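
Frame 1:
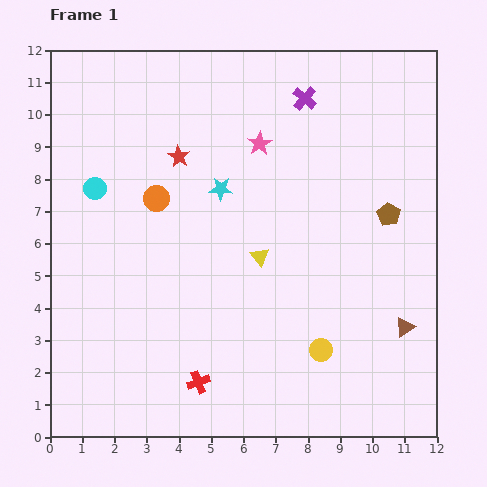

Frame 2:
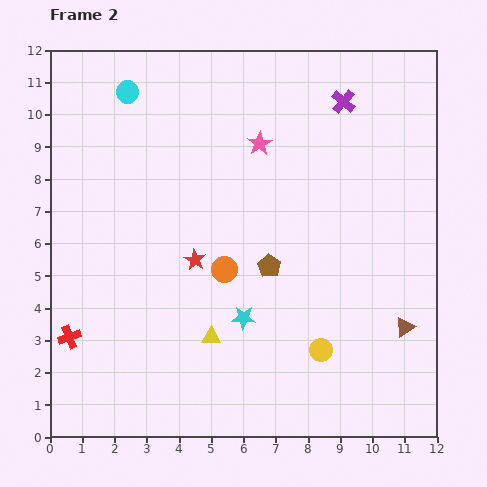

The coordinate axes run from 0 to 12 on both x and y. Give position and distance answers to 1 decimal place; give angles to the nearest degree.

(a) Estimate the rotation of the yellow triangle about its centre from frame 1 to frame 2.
47° counter-clockwise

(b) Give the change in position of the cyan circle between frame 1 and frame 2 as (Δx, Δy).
(1.0, 3.0)

The cyan circle was at (1.4, 7.7) in frame 1 and (2.4, 10.7) in frame 2.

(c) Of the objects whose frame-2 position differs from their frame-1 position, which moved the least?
the purple cross

(moved 1.2)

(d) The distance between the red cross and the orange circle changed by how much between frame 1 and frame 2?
-0.6

Distance in frame 1: 5.8. Distance in frame 2: 5.2.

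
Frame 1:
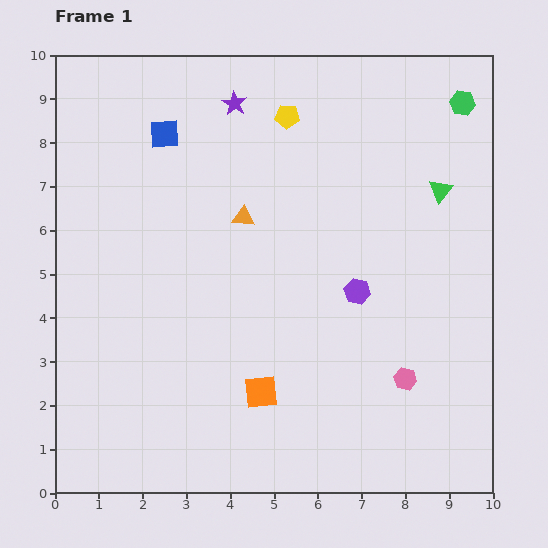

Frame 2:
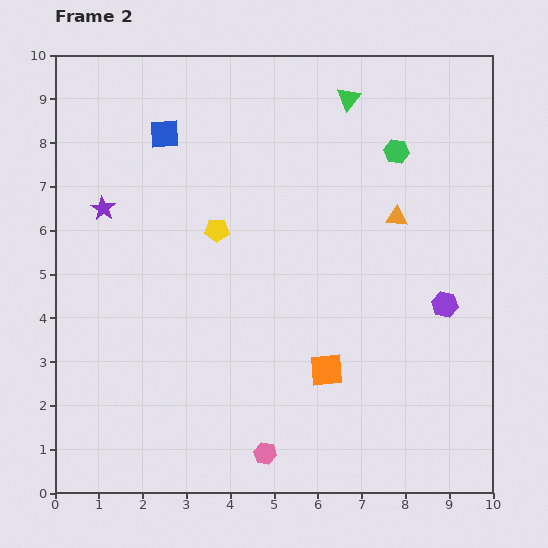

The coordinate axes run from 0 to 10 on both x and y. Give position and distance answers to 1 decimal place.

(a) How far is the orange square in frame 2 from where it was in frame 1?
1.6

The orange square moved from (4.7, 2.3) to (6.2, 2.8), a distance of √(1.5² + 0.5²) ≈ 1.6.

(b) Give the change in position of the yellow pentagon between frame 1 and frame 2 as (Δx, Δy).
(-1.6, -2.6)

The yellow pentagon was at (5.3, 8.6) in frame 1 and (3.7, 6.0) in frame 2.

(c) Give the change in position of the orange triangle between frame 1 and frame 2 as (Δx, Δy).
(3.5, 0.0)

The orange triangle was at (4.3, 6.3) in frame 1 and (7.8, 6.3) in frame 2.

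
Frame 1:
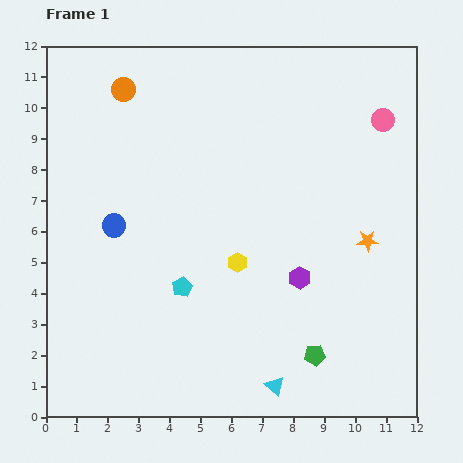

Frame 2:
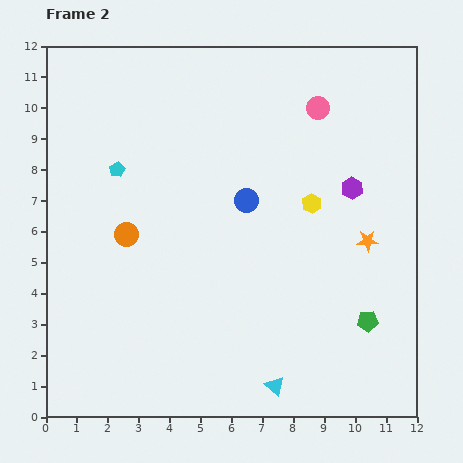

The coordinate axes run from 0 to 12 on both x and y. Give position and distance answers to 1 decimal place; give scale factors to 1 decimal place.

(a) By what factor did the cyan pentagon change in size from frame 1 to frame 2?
0.7×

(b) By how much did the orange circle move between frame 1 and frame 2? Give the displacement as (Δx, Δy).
(0.1, -4.7)

The orange circle was at (2.5, 10.6) in frame 1 and (2.6, 5.9) in frame 2.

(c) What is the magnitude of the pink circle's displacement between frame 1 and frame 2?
2.1

The pink circle moved from (10.9, 9.6) to (8.8, 10.0), a distance of √(2.1² + 0.4²) ≈ 2.1.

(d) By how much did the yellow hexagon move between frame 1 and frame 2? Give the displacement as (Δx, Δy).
(2.4, 1.9)

The yellow hexagon was at (6.2, 5.0) in frame 1 and (8.6, 6.9) in frame 2.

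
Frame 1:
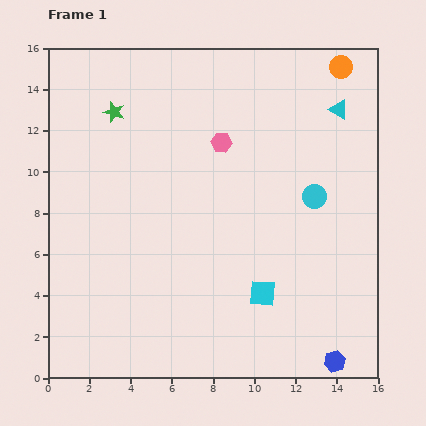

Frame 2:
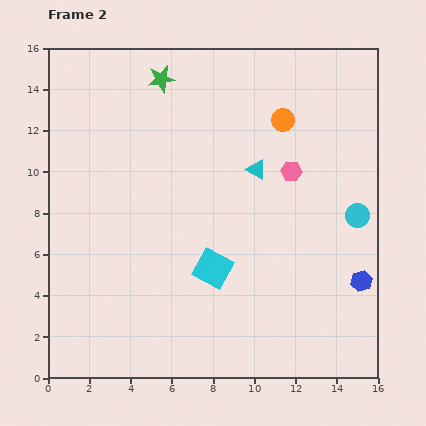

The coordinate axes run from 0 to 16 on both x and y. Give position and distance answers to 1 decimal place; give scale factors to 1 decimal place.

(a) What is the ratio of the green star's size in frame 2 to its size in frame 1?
1.3×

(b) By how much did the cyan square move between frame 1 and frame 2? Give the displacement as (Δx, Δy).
(-2.4, 1.2)

The cyan square was at (10.4, 4.1) in frame 1 and (8.0, 5.3) in frame 2.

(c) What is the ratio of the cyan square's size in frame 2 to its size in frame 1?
1.4×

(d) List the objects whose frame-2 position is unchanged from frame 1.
none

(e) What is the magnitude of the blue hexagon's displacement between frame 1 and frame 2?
4.1

The blue hexagon moved from (13.9, 0.8) to (15.2, 4.7), a distance of √(1.3² + 3.9²) ≈ 4.1.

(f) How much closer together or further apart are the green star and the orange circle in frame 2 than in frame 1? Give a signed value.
-5.0

Distance in frame 1: 11.2. Distance in frame 2: 6.2.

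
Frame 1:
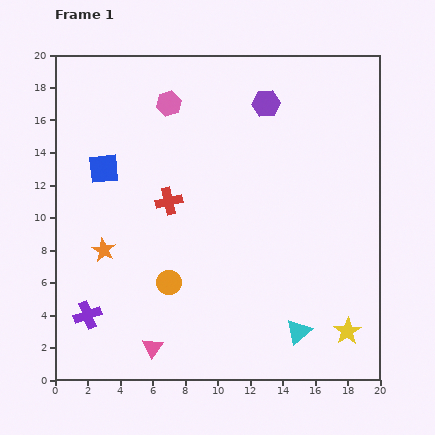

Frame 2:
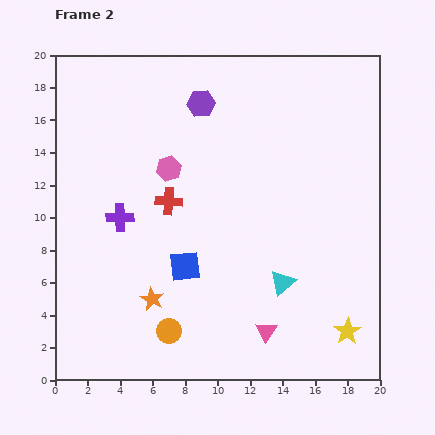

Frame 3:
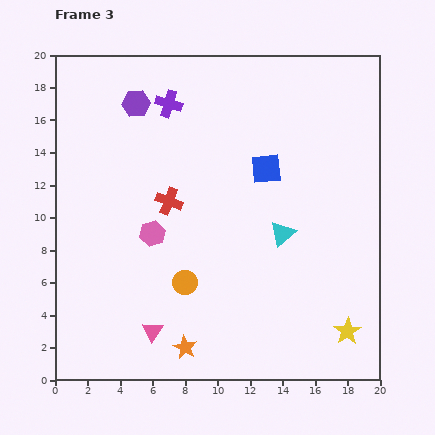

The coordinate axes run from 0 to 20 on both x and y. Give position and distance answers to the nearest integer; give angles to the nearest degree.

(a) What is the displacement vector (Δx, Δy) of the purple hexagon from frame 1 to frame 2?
(-4, 0)

The purple hexagon was at (13, 17) in frame 1 and (9, 17) in frame 2.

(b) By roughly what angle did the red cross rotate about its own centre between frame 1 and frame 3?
33° clockwise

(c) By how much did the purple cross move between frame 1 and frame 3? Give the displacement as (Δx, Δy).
(5, 13)

The purple cross was at (2, 4) in frame 1 and (7, 17) in frame 3.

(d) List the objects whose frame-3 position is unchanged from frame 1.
the yellow star, the red cross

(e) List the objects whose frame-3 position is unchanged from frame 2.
the yellow star, the red cross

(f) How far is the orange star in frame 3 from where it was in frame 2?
4

The orange star moved from (6, 5) to (8, 2), a distance of √(2² + 3²) ≈ 4.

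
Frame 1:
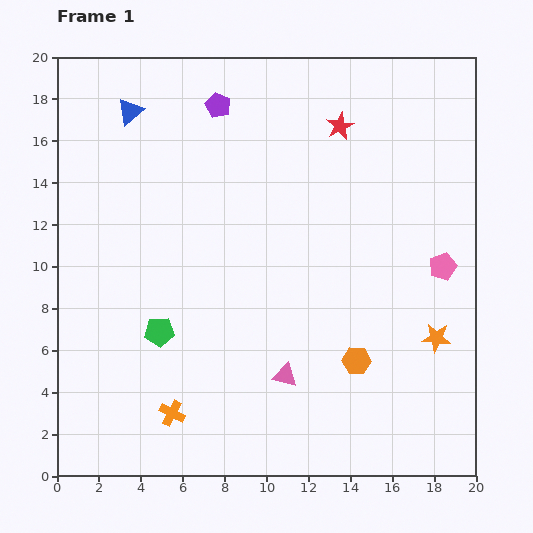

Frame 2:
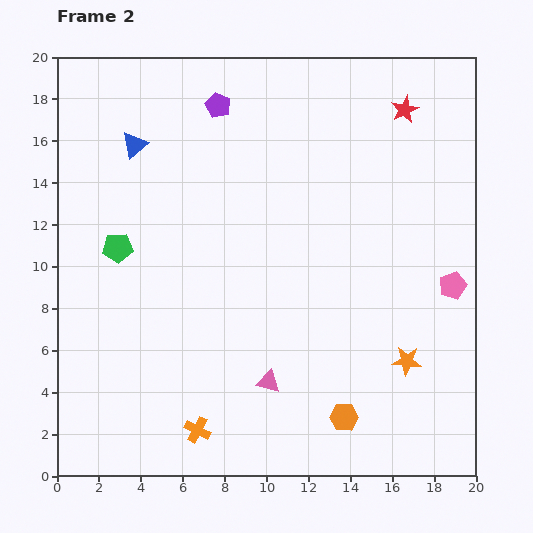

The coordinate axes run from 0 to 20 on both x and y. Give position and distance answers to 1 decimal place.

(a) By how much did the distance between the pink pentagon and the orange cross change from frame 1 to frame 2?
-0.7

Distance in frame 1: 14.7. Distance in frame 2: 14.0.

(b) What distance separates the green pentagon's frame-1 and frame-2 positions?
4.5

The green pentagon moved from (4.9, 6.9) to (2.9, 10.9), a distance of √(2.0² + 4.0²) ≈ 4.5.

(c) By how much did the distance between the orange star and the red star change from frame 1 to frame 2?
+0.9

Distance in frame 1: 11.1. Distance in frame 2: 12.0.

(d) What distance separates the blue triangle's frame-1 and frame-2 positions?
1.6

The blue triangle moved from (3.5, 17.4) to (3.7, 15.8), a distance of √(0.2² + 1.6²) ≈ 1.6.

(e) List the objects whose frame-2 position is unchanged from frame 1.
the purple pentagon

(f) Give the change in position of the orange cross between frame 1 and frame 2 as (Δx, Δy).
(1.2, -0.8)

The orange cross was at (5.5, 3.0) in frame 1 and (6.7, 2.2) in frame 2.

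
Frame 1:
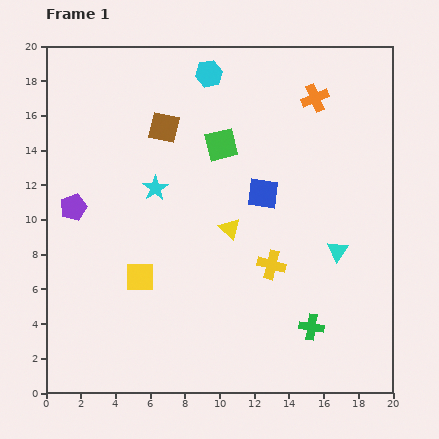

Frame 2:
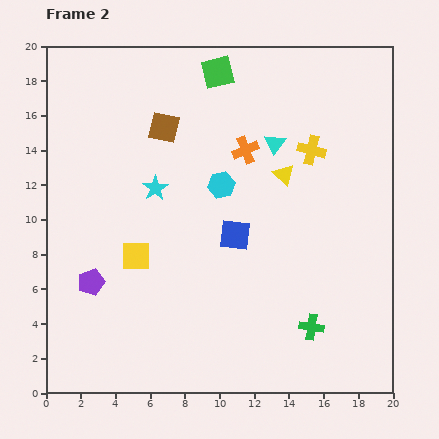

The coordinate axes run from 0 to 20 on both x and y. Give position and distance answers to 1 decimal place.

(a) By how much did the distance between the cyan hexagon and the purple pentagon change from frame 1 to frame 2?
-1.6

Distance in frame 1: 11.0. Distance in frame 2: 9.4.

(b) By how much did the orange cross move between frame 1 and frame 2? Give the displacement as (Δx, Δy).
(-4.0, -3.0)

The orange cross was at (15.5, 17.0) in frame 1 and (11.5, 14.0) in frame 2.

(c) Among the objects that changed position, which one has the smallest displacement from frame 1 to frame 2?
the yellow square

(moved 1.2)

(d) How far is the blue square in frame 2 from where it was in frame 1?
2.9

The blue square moved from (12.5, 11.5) to (10.9, 9.1), a distance of √(1.6² + 2.4²) ≈ 2.9.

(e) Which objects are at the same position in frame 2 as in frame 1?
the green cross, the cyan star, the brown square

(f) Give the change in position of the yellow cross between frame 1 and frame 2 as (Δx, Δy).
(2.3, 6.6)

The yellow cross was at (13.0, 7.4) in frame 1 and (15.3, 14.0) in frame 2.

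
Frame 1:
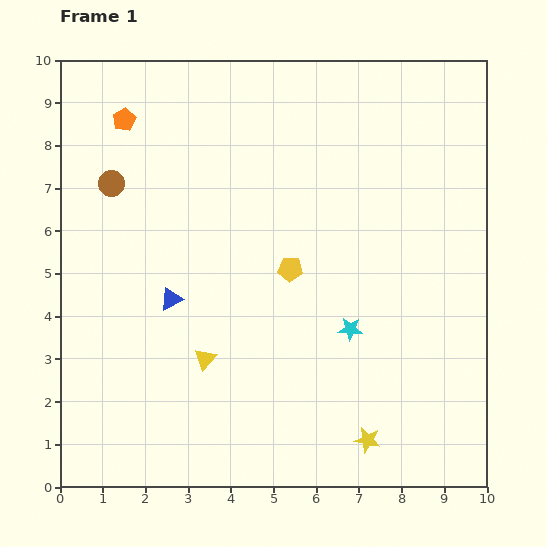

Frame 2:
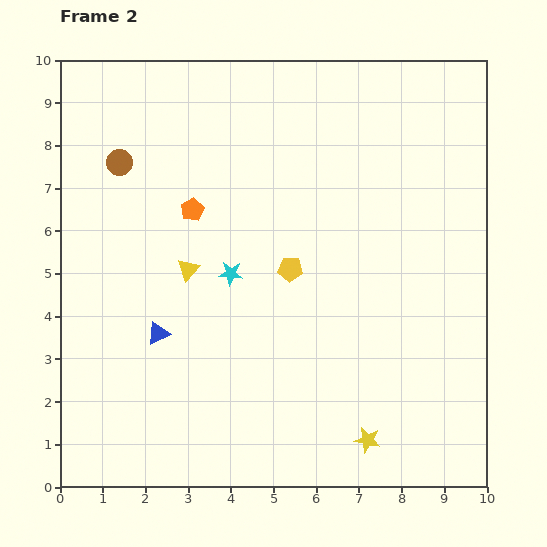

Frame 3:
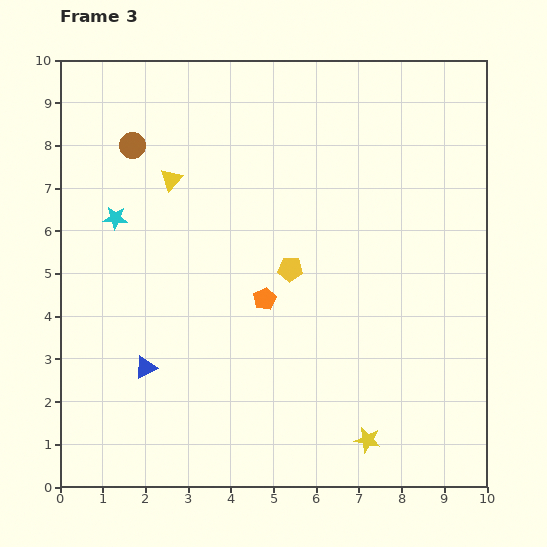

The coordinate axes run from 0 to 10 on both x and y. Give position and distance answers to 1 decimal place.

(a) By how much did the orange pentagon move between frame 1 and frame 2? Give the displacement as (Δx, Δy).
(1.6, -2.1)

The orange pentagon was at (1.5, 8.6) in frame 1 and (3.1, 6.5) in frame 2.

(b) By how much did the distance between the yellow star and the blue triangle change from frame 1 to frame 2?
-0.2

Distance in frame 1: 5.7. Distance in frame 2: 5.5.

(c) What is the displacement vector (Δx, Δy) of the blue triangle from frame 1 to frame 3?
(-0.6, -1.6)

The blue triangle was at (2.6, 4.4) in frame 1 and (2.0, 2.8) in frame 3.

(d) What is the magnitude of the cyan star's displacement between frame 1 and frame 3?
6.1

The cyan star moved from (6.8, 3.7) to (1.3, 6.3), a distance of √(5.5² + 2.6²) ≈ 6.1.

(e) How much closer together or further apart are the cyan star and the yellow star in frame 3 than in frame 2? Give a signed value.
+2.9

Distance in frame 2: 5.0. Distance in frame 3: 7.9.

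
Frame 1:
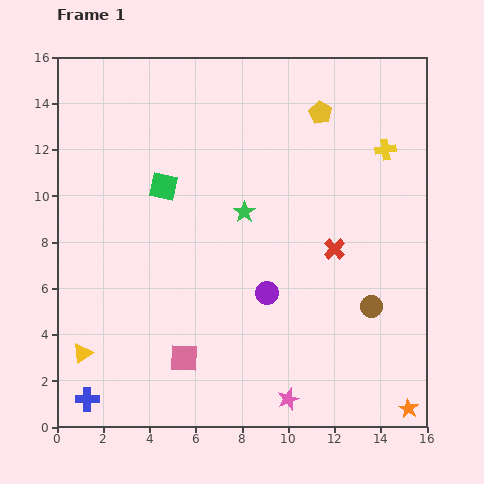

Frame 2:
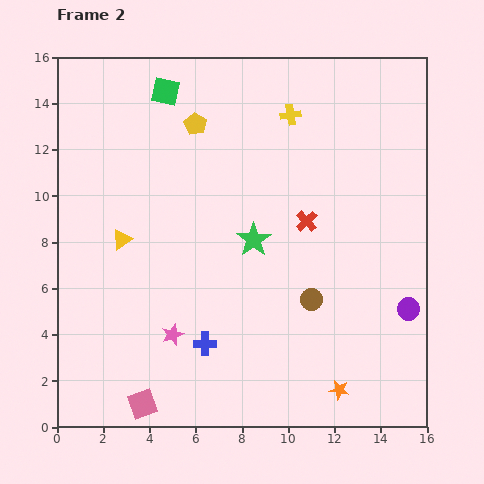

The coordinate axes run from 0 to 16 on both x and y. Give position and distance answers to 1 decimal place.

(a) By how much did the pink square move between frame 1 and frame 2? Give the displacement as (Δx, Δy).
(-1.8, -2.0)

The pink square was at (5.5, 3.0) in frame 1 and (3.7, 1.0) in frame 2.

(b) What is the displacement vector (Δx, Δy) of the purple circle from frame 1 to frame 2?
(6.1, -0.7)

The purple circle was at (9.1, 5.8) in frame 1 and (15.2, 5.1) in frame 2.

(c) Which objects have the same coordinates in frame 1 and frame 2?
none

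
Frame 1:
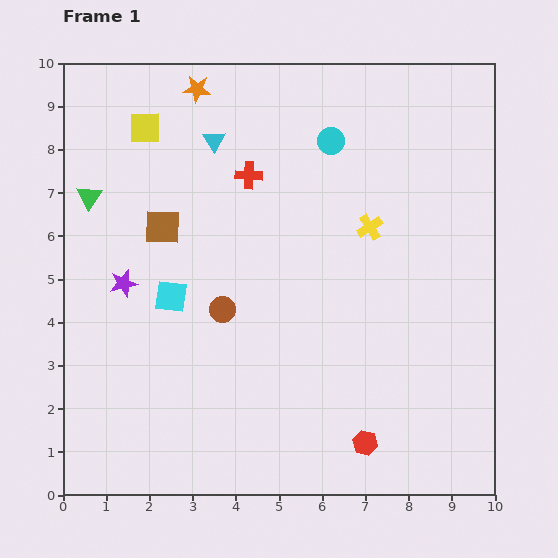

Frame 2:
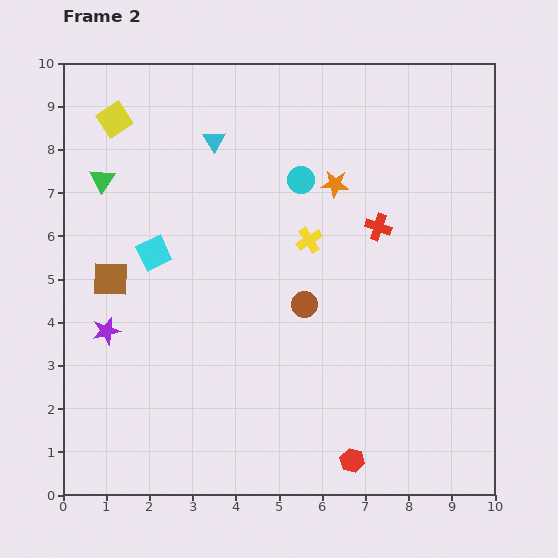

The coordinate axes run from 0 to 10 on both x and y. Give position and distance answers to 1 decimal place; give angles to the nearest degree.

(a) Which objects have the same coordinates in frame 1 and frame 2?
the cyan triangle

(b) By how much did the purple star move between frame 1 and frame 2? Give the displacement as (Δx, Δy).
(-0.4, -1.1)

The purple star was at (1.4, 4.9) in frame 1 and (1.0, 3.8) in frame 2.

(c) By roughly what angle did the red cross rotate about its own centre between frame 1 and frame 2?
16° clockwise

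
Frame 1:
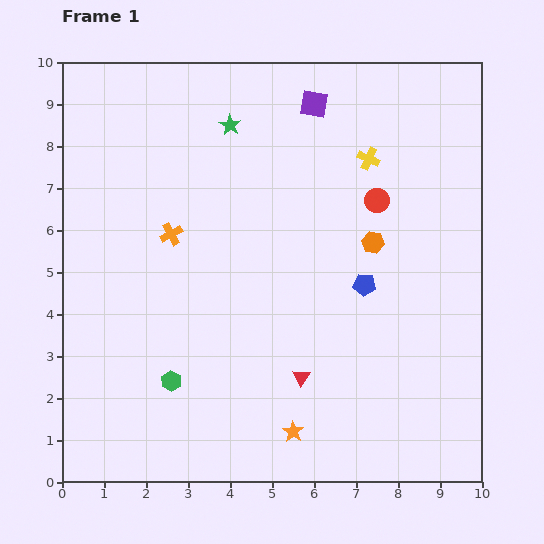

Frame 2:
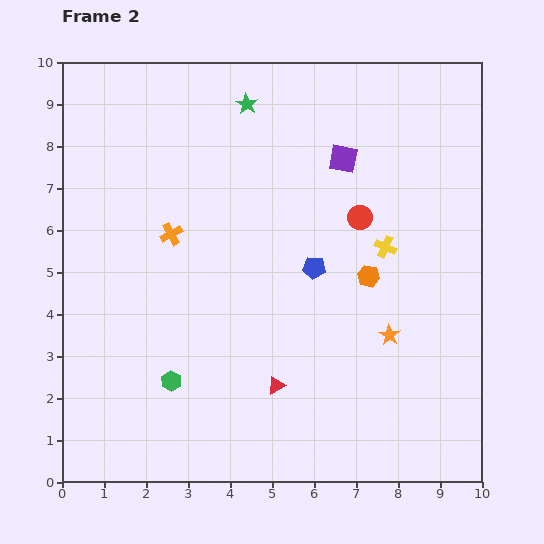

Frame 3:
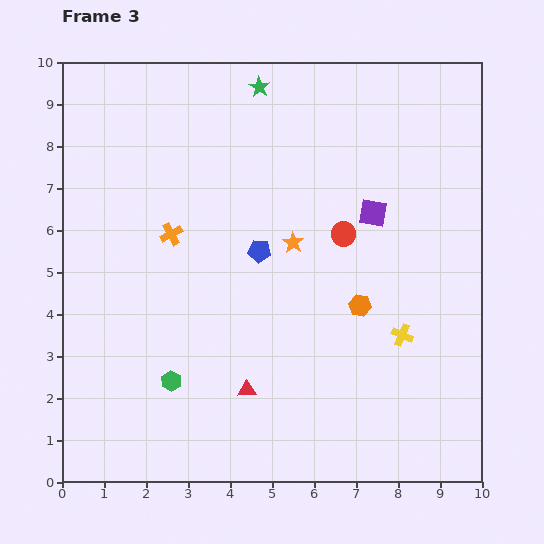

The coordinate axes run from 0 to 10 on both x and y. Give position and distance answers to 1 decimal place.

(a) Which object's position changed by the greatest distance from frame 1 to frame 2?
the orange star

(moved 3.3; next 2.1)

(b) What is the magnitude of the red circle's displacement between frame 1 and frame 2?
0.6

The red circle moved from (7.5, 6.7) to (7.1, 6.3), a distance of √(0.4² + 0.4²) ≈ 0.6.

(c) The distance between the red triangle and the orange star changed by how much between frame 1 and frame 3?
+2.4

Distance in frame 1: 1.3. Distance in frame 3: 3.7.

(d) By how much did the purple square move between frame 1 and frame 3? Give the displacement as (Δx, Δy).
(1.4, -2.6)

The purple square was at (6.0, 9.0) in frame 1 and (7.4, 6.4) in frame 3.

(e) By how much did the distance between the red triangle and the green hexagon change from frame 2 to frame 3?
-0.7

Distance in frame 2: 2.5. Distance in frame 3: 1.8.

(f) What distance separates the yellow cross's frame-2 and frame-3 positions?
2.1

The yellow cross moved from (7.7, 5.6) to (8.1, 3.5), a distance of √(0.4² + 2.1²) ≈ 2.1.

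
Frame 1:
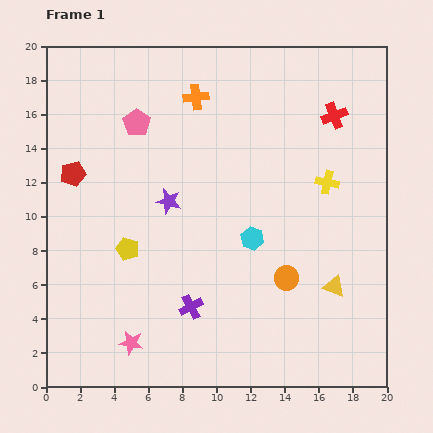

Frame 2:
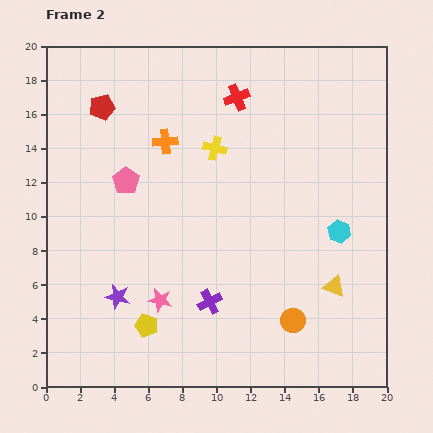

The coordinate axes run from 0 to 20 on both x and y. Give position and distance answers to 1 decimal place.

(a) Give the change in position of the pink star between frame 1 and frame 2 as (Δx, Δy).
(1.7, 2.5)

The pink star was at (5.0, 2.6) in frame 1 and (6.7, 5.1) in frame 2.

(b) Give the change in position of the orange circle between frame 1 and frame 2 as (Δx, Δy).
(0.4, -2.5)

The orange circle was at (14.1, 6.4) in frame 1 and (14.5, 3.9) in frame 2.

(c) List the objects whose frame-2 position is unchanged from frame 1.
the yellow triangle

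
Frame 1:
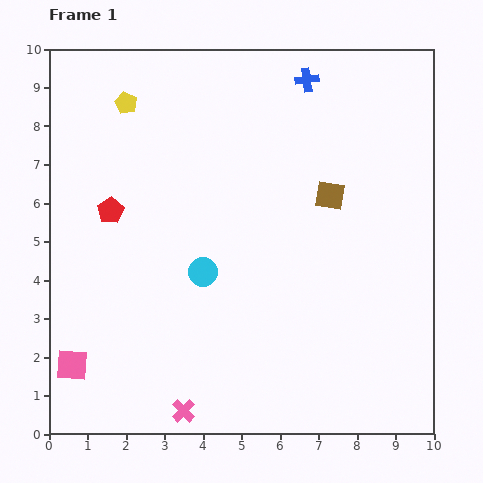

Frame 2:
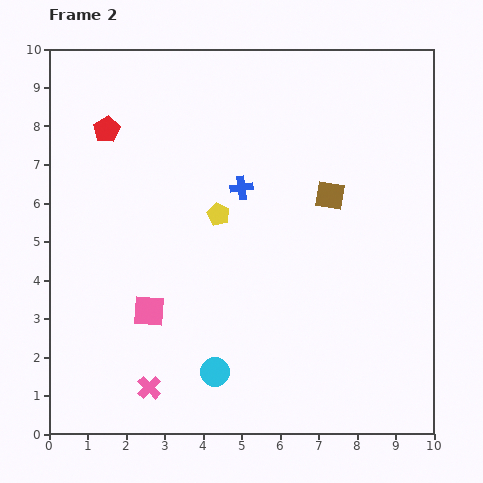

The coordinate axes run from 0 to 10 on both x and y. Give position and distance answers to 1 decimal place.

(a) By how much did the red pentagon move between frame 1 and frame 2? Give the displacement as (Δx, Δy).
(-0.1, 2.1)

The red pentagon was at (1.6, 5.8) in frame 1 and (1.5, 7.9) in frame 2.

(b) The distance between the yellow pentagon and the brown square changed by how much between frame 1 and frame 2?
-2.9

Distance in frame 1: 5.8. Distance in frame 2: 2.9.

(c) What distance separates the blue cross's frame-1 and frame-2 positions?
3.3

The blue cross moved from (6.7, 9.2) to (5.0, 6.4), a distance of √(1.7² + 2.8²) ≈ 3.3.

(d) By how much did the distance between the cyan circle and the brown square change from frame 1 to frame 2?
+1.6

Distance in frame 1: 3.9. Distance in frame 2: 5.5.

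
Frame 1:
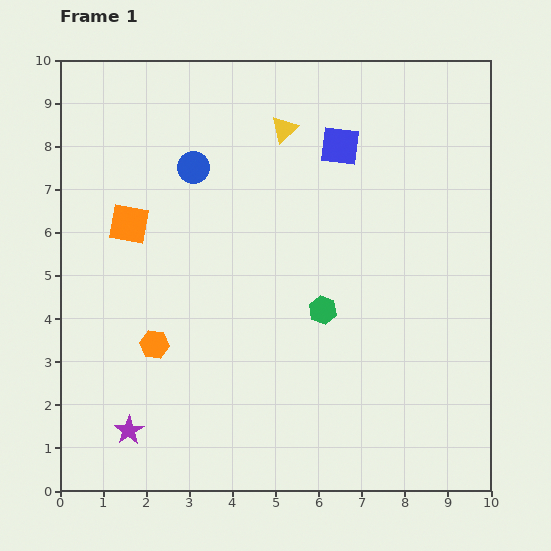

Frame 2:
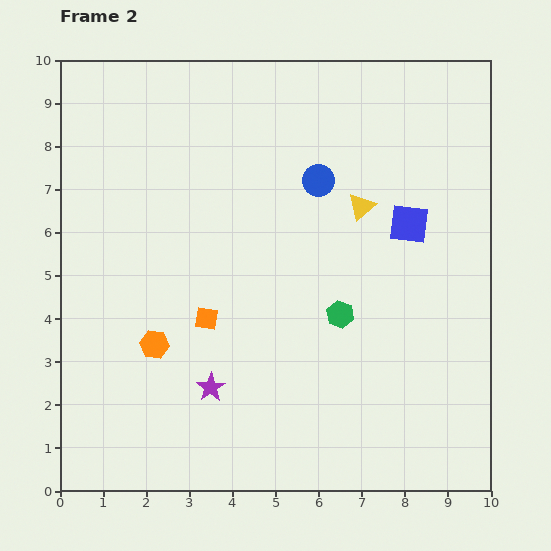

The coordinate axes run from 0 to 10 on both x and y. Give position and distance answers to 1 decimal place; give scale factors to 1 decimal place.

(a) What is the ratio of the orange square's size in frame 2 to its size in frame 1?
0.6×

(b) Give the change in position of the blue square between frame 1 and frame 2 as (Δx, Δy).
(1.6, -1.8)

The blue square was at (6.5, 8.0) in frame 1 and (8.1, 6.2) in frame 2.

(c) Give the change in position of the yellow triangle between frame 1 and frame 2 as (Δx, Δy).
(1.8, -1.8)

The yellow triangle was at (5.2, 8.4) in frame 1 and (7.0, 6.6) in frame 2.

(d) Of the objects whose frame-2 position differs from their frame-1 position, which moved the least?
the green hexagon

(moved 0.4)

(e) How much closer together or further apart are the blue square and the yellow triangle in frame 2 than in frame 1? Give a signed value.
-0.2

Distance in frame 1: 1.4. Distance in frame 2: 1.2.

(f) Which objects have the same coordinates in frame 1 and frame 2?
the orange hexagon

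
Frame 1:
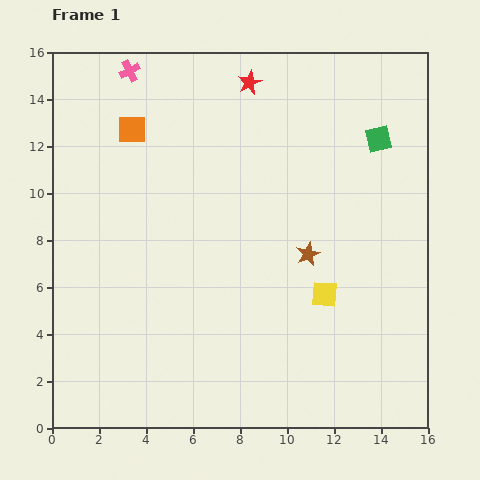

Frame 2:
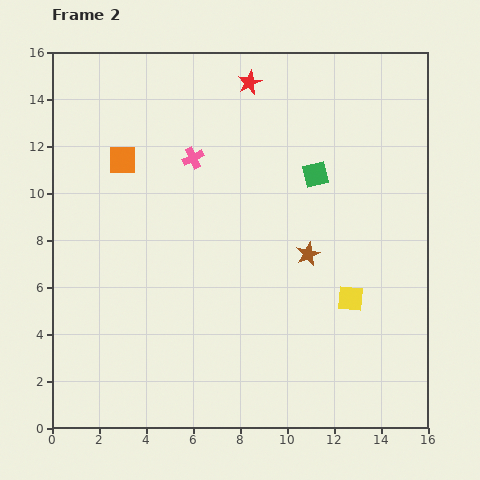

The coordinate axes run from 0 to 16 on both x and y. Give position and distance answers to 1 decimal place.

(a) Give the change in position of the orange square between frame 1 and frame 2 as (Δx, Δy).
(-0.4, -1.3)

The orange square was at (3.4, 12.7) in frame 1 and (3.0, 11.4) in frame 2.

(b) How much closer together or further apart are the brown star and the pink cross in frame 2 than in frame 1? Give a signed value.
-4.5

Distance in frame 1: 10.9. Distance in frame 2: 6.4.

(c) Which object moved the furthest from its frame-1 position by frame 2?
the pink cross

(moved 4.6; next 3.1)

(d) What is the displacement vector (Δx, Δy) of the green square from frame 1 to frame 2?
(-2.7, -1.5)

The green square was at (13.9, 12.3) in frame 1 and (11.2, 10.8) in frame 2.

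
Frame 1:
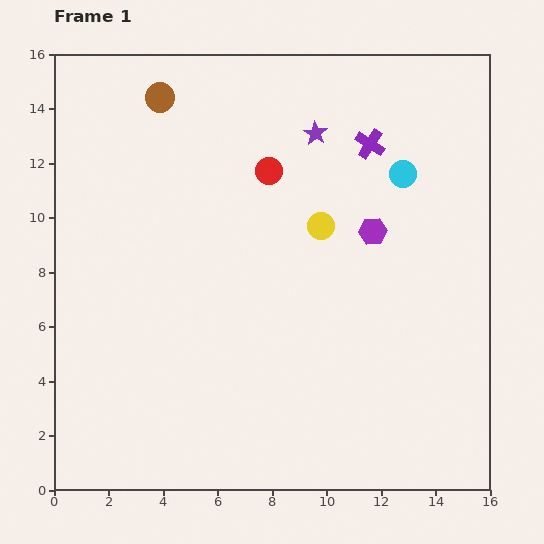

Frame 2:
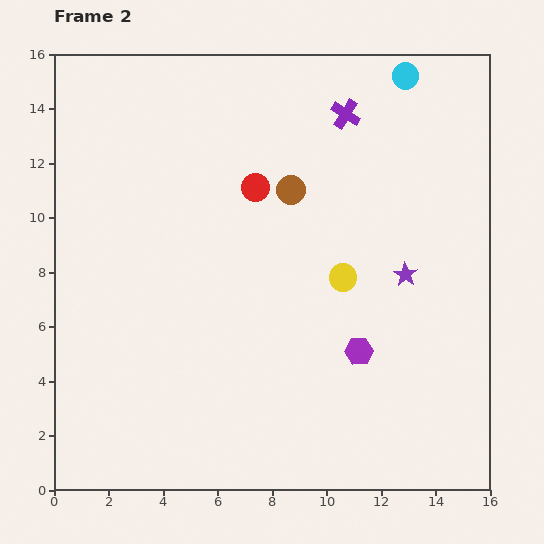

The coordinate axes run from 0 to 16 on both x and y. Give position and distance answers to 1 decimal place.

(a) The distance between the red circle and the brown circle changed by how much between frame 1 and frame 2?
-3.5

Distance in frame 1: 4.8. Distance in frame 2: 1.3.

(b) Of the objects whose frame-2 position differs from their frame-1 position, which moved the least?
the red circle

(moved 0.8)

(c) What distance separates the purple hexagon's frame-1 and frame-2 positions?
4.4

The purple hexagon moved from (11.7, 9.5) to (11.2, 5.1), a distance of √(0.5² + 4.4²) ≈ 4.4.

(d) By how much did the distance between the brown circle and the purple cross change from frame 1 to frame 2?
-4.5

Distance in frame 1: 7.9. Distance in frame 2: 3.4.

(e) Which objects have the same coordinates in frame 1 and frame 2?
none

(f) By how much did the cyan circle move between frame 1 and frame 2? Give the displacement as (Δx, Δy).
(0.1, 3.6)

The cyan circle was at (12.8, 11.6) in frame 1 and (12.9, 15.2) in frame 2.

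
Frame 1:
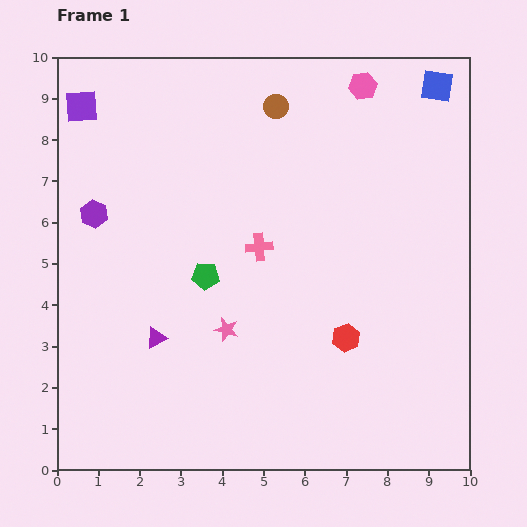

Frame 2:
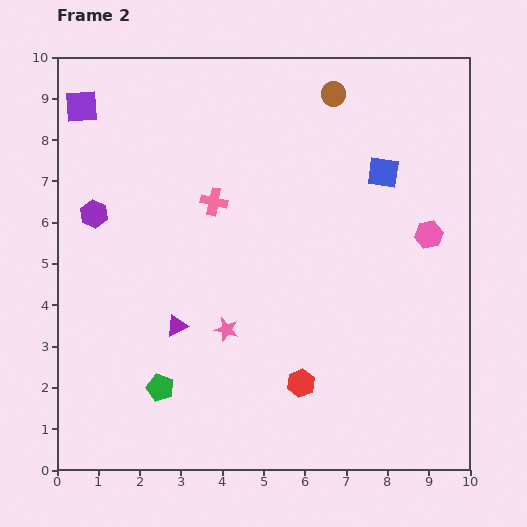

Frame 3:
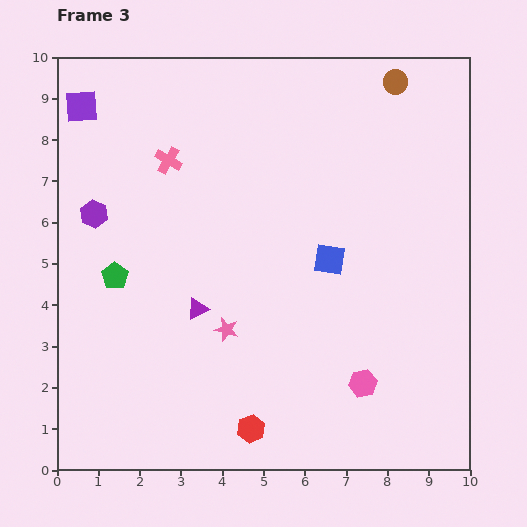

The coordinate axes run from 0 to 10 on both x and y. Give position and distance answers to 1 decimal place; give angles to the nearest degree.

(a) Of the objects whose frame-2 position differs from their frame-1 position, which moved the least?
the purple triangle

(moved 0.6)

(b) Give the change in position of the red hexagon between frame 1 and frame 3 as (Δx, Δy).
(-2.3, -2.2)

The red hexagon was at (7.0, 3.2) in frame 1 and (4.7, 1.0) in frame 3.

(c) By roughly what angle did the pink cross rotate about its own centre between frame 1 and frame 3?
36° clockwise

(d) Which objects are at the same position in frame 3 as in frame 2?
the pink star, the purple square, the purple hexagon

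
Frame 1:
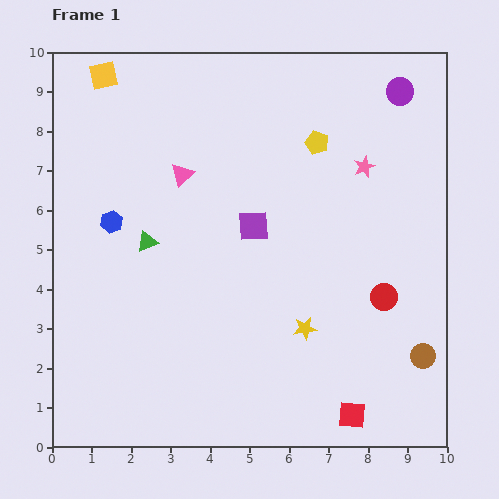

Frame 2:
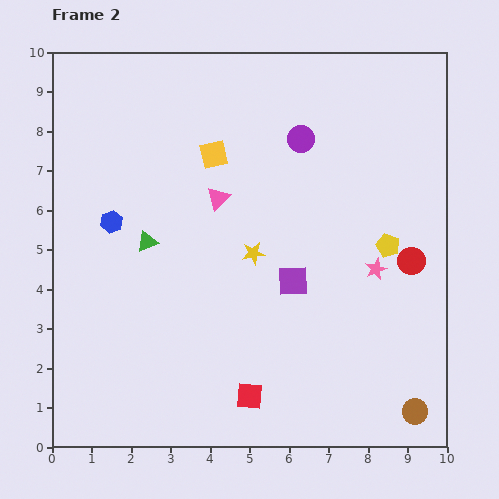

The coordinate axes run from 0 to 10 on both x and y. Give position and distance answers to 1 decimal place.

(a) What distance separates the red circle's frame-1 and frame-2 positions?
1.1

The red circle moved from (8.4, 3.8) to (9.1, 4.7), a distance of √(0.7² + 0.9²) ≈ 1.1.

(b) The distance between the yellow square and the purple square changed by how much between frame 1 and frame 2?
-1.6

Distance in frame 1: 5.4. Distance in frame 2: 3.8.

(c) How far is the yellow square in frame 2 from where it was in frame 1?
3.4

The yellow square moved from (1.3, 9.4) to (4.1, 7.4), a distance of √(2.8² + 2.0²) ≈ 3.4.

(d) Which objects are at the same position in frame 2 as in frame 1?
the green triangle, the blue hexagon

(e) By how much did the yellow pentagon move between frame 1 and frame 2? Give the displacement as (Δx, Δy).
(1.8, -2.6)

The yellow pentagon was at (6.7, 7.7) in frame 1 and (8.5, 5.1) in frame 2.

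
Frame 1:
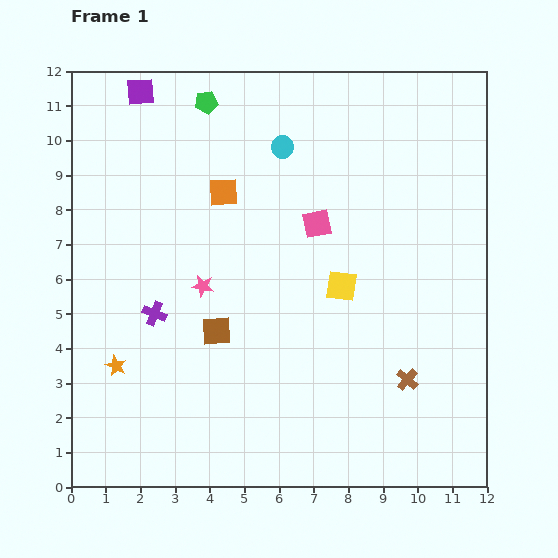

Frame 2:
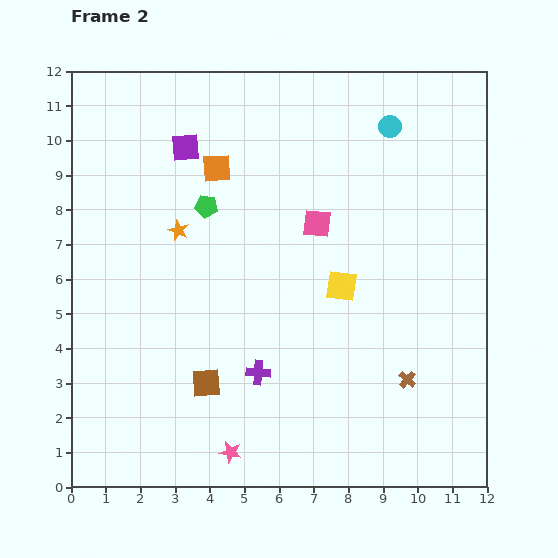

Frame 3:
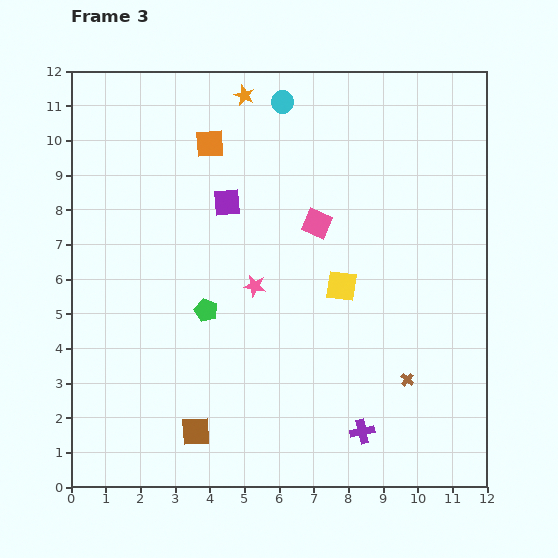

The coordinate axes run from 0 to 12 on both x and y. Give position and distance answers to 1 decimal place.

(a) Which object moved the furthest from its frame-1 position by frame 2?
the pink star

(moved 4.9; next 4.3)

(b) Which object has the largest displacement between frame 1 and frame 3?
the orange star

(moved 8.6; next 6.9)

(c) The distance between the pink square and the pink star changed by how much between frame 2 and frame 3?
-4.6

Distance in frame 2: 7.1. Distance in frame 3: 2.5.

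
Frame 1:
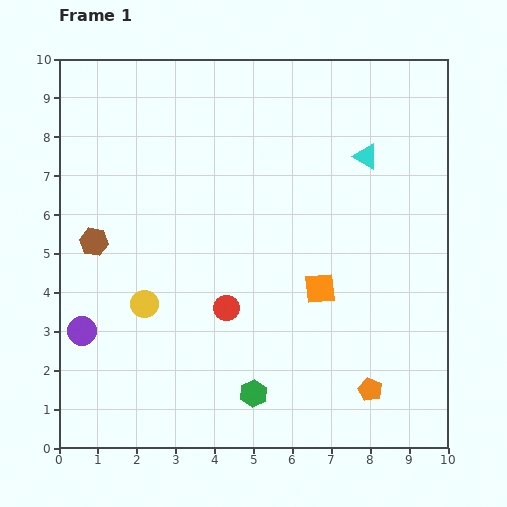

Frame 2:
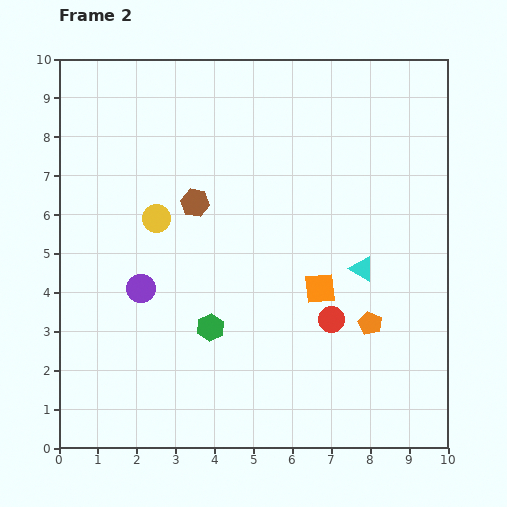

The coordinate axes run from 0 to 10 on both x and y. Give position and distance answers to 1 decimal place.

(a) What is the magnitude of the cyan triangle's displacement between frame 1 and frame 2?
2.9

The cyan triangle moved from (7.9, 7.5) to (7.8, 4.6), a distance of √(0.1² + 2.9²) ≈ 2.9.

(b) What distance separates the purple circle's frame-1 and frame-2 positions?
1.9

The purple circle moved from (0.6, 3.0) to (2.1, 4.1), a distance of √(1.5² + 1.1²) ≈ 1.9.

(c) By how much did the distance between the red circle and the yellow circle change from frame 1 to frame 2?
+3.1

Distance in frame 1: 2.1. Distance in frame 2: 5.2.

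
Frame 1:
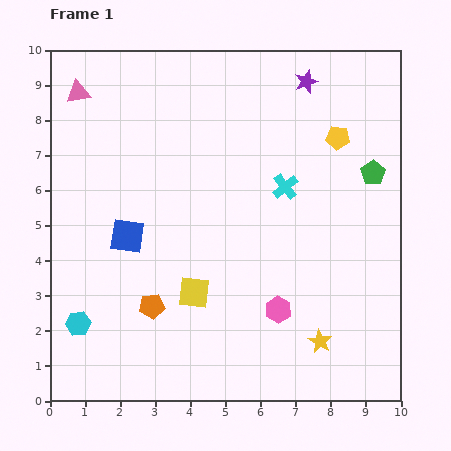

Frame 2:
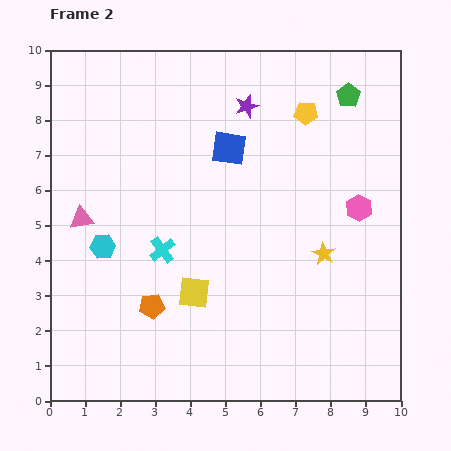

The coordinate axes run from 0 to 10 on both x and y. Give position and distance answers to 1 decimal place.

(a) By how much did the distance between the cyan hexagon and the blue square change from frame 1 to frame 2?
+1.7

Distance in frame 1: 2.9. Distance in frame 2: 4.6.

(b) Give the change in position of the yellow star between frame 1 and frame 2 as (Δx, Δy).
(0.1, 2.5)

The yellow star was at (7.7, 1.7) in frame 1 and (7.8, 4.2) in frame 2.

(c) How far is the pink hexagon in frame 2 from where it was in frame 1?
3.7

The pink hexagon moved from (6.5, 2.6) to (8.8, 5.5), a distance of √(2.3² + 2.9²) ≈ 3.7.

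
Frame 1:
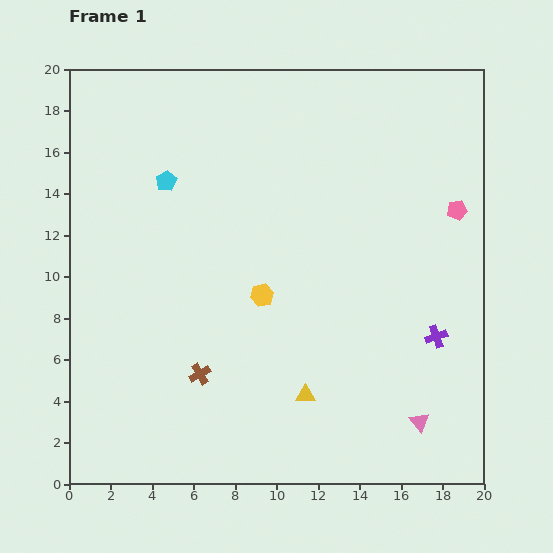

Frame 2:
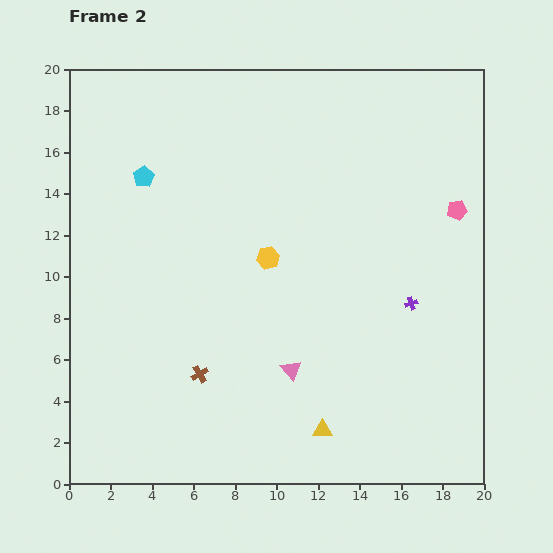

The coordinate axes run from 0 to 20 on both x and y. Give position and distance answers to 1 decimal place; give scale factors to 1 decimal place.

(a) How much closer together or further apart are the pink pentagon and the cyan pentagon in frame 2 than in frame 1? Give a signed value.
+1.1

Distance in frame 1: 14.1. Distance in frame 2: 15.2.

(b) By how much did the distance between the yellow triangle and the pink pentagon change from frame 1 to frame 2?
+0.9

Distance in frame 1: 11.5. Distance in frame 2: 12.4.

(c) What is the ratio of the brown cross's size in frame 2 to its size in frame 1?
0.8×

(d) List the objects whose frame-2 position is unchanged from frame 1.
the brown cross, the pink pentagon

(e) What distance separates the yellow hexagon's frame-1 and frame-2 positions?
1.8

The yellow hexagon moved from (9.3, 9.1) to (9.6, 10.9), a distance of √(0.3² + 1.8²) ≈ 1.8.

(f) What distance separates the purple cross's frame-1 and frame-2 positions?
2.0

The purple cross moved from (17.7, 7.1) to (16.5, 8.7), a distance of √(1.2² + 1.6²) ≈ 2.0.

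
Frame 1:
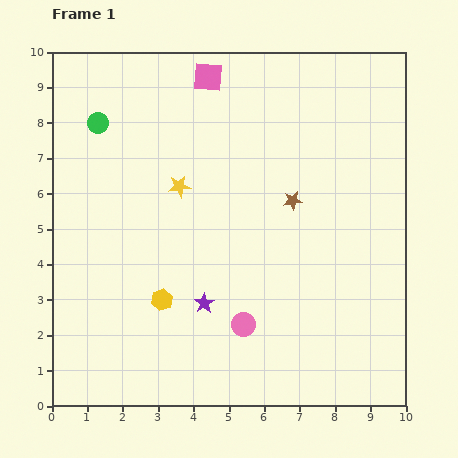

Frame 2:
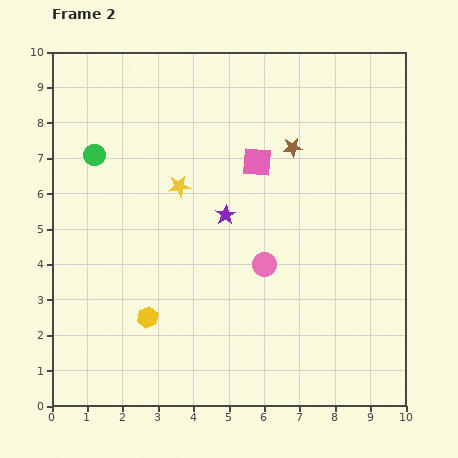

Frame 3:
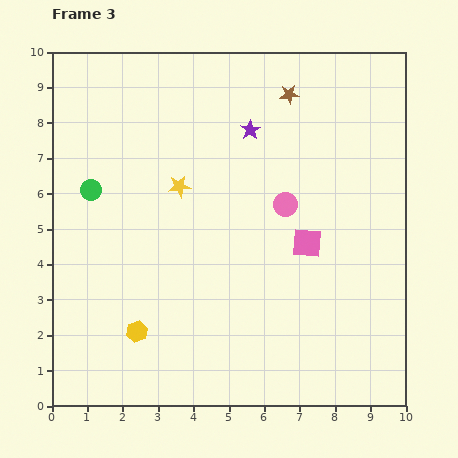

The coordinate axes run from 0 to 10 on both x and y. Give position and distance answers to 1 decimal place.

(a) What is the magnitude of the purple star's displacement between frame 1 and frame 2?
2.6

The purple star moved from (4.3, 2.9) to (4.9, 5.4), a distance of √(0.6² + 2.5²) ≈ 2.6.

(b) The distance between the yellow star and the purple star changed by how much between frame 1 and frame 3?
-0.8

Distance in frame 1: 3.4. Distance in frame 3: 2.6.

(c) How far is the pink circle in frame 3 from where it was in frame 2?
1.8

The pink circle moved from (6.0, 4.0) to (6.6, 5.7), a distance of √(0.6² + 1.7²) ≈ 1.8.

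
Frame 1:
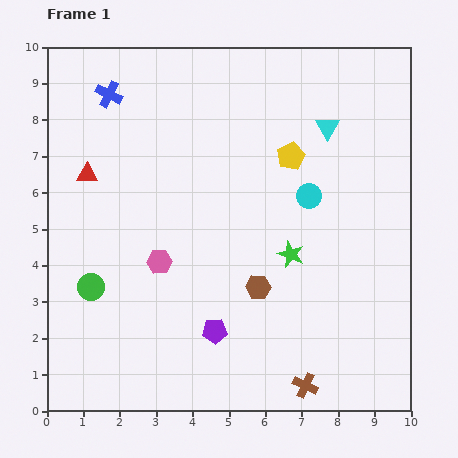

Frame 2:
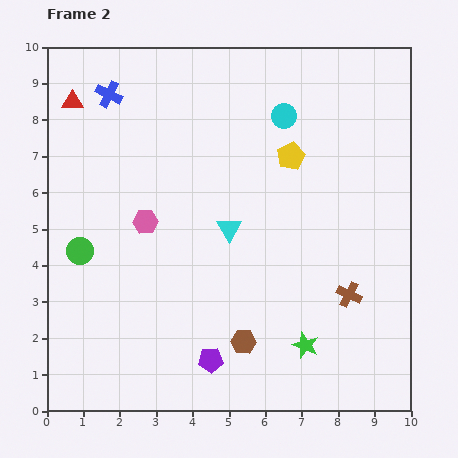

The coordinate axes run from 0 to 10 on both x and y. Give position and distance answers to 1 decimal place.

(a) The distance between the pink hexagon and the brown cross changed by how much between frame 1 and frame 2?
+0.7

Distance in frame 1: 5.2. Distance in frame 2: 5.9.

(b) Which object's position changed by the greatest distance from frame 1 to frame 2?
the cyan triangle

(moved 3.9; next 2.8)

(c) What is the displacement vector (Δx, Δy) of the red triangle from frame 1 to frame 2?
(-0.4, 2.0)

The red triangle was at (1.1, 6.5) in frame 1 and (0.7, 8.5) in frame 2.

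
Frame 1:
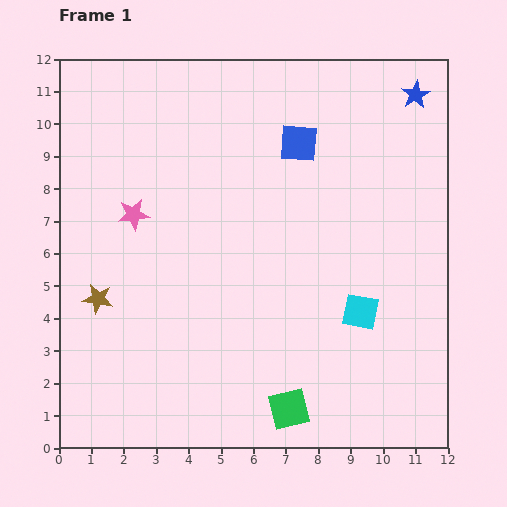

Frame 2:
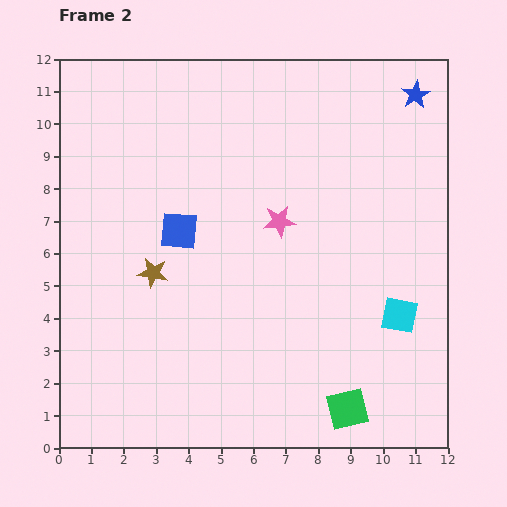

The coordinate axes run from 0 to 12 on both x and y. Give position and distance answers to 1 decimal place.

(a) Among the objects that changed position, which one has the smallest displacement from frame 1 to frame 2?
the cyan square

(moved 1.2)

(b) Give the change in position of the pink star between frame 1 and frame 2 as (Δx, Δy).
(4.5, -0.2)

The pink star was at (2.3, 7.2) in frame 1 and (6.8, 7.0) in frame 2.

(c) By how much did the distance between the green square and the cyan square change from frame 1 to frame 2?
-0.4

Distance in frame 1: 3.7. Distance in frame 2: 3.3.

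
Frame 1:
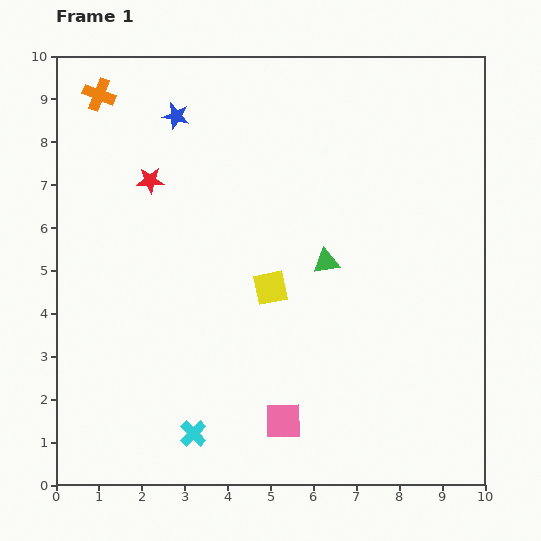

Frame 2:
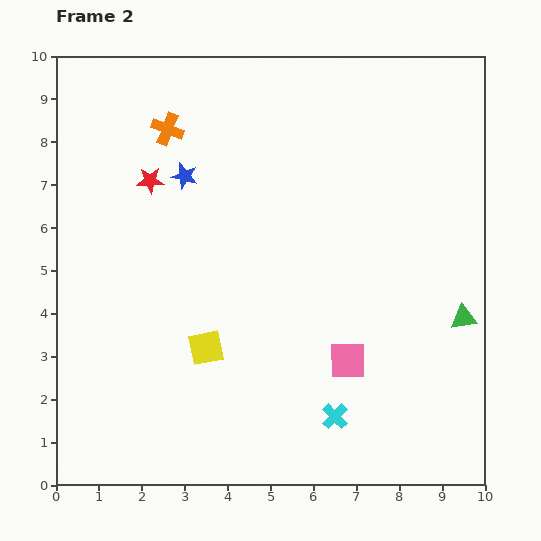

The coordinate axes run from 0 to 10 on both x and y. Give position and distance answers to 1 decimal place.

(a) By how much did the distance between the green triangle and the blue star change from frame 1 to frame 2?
+2.4

Distance in frame 1: 4.9. Distance in frame 2: 7.3.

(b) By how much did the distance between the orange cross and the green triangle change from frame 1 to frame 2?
+1.6

Distance in frame 1: 6.6. Distance in frame 2: 8.2.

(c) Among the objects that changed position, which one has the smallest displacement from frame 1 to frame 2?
the blue star

(moved 1.4)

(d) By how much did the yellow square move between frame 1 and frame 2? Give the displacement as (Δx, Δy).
(-1.5, -1.4)

The yellow square was at (5.0, 4.6) in frame 1 and (3.5, 3.2) in frame 2.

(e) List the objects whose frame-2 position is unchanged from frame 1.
the red star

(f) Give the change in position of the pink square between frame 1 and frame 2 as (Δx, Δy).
(1.5, 1.4)

The pink square was at (5.3, 1.5) in frame 1 and (6.8, 2.9) in frame 2.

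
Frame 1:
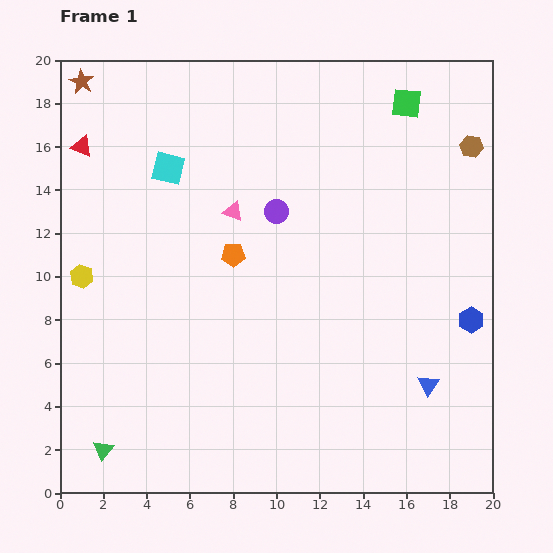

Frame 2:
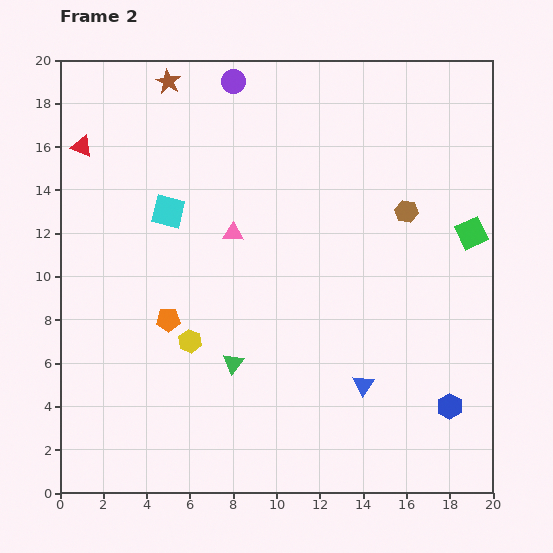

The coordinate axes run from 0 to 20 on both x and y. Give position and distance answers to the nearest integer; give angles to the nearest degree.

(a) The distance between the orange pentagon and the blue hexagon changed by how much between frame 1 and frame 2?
+3

Distance in frame 1: 11. Distance in frame 2: 14.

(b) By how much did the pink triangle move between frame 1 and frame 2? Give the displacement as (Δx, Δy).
(0, -1)

The pink triangle was at (8, 13) in frame 1 and (8, 12) in frame 2.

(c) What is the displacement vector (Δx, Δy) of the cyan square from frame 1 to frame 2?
(0, -2)

The cyan square was at (5, 15) in frame 1 and (5, 13) in frame 2.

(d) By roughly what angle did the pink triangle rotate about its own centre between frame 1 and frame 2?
19° counter-clockwise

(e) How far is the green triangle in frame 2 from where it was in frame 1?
7

The green triangle moved from (2, 2) to (8, 6), a distance of √(6² + 4²) ≈ 7.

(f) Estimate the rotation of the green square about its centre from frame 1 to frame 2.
31° counter-clockwise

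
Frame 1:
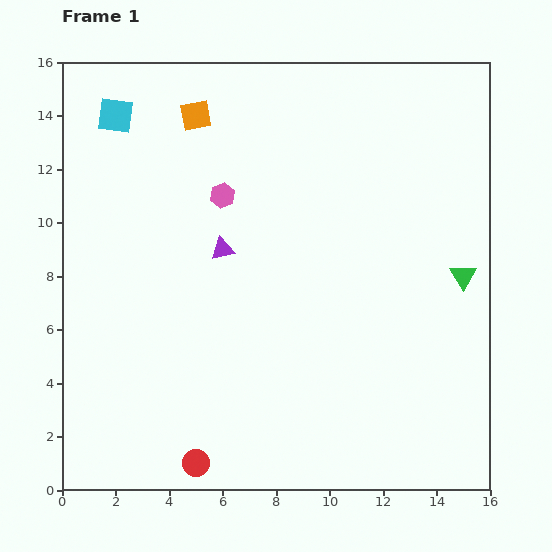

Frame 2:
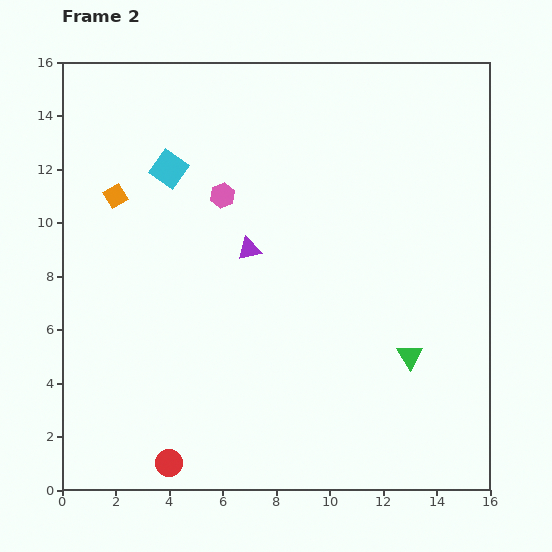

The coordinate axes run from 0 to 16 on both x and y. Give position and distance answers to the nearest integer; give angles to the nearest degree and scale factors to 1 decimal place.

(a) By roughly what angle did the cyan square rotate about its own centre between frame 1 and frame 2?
28° clockwise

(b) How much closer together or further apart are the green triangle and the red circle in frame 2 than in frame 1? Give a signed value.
-2

Distance in frame 1: 12. Distance in frame 2: 10.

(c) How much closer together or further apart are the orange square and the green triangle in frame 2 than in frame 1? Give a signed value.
+1

Distance in frame 1: 12. Distance in frame 2: 13.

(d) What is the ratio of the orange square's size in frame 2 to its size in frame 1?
0.7×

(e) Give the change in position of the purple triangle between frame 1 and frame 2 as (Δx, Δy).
(1, 0)

The purple triangle was at (6, 9) in frame 1 and (7, 9) in frame 2.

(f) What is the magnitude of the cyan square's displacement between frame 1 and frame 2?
3

The cyan square moved from (2, 14) to (4, 12), a distance of √(2² + 2²) ≈ 3.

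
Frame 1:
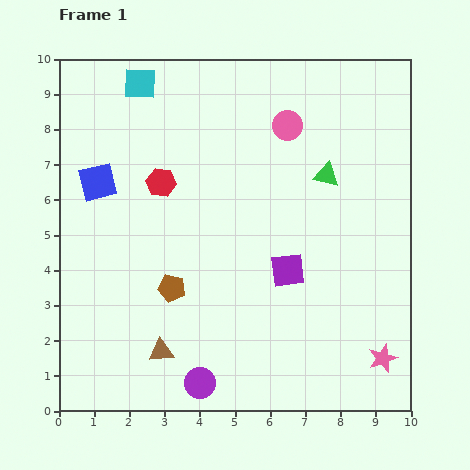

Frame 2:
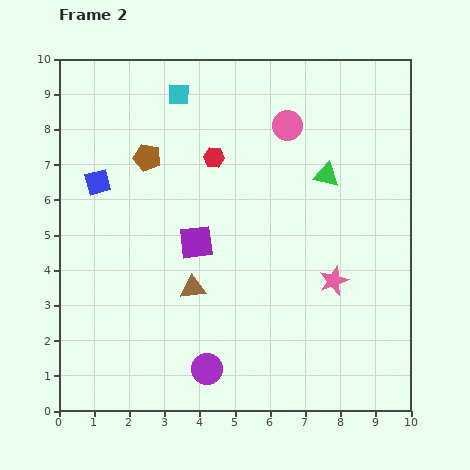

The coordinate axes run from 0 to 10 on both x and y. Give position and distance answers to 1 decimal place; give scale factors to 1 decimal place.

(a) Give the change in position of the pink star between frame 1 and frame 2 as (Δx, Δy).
(-1.4, 2.2)

The pink star was at (9.2, 1.5) in frame 1 and (7.8, 3.7) in frame 2.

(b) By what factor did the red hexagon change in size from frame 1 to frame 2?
0.7×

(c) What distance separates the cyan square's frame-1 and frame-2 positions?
1.1

The cyan square moved from (2.3, 9.3) to (3.4, 9.0), a distance of √(1.1² + 0.3²) ≈ 1.1.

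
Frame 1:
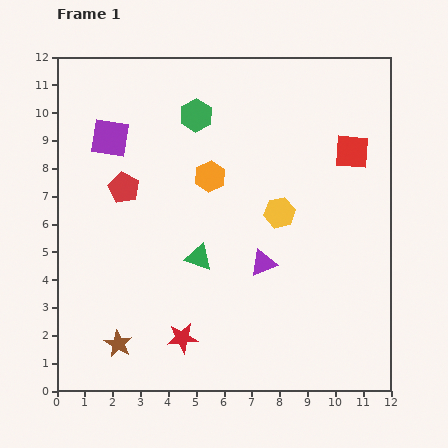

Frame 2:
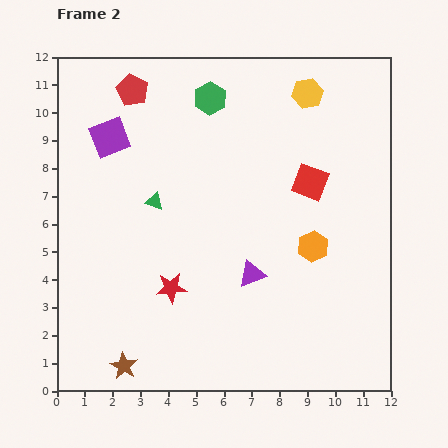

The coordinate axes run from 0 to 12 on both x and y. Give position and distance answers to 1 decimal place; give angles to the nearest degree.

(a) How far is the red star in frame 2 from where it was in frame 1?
1.8

The red star moved from (4.5, 1.9) to (4.1, 3.7), a distance of √(0.4² + 1.8²) ≈ 1.8.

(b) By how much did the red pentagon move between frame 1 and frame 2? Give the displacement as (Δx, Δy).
(0.3, 3.5)

The red pentagon was at (2.4, 7.3) in frame 1 and (2.7, 10.8) in frame 2.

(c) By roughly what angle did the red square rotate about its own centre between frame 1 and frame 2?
17° clockwise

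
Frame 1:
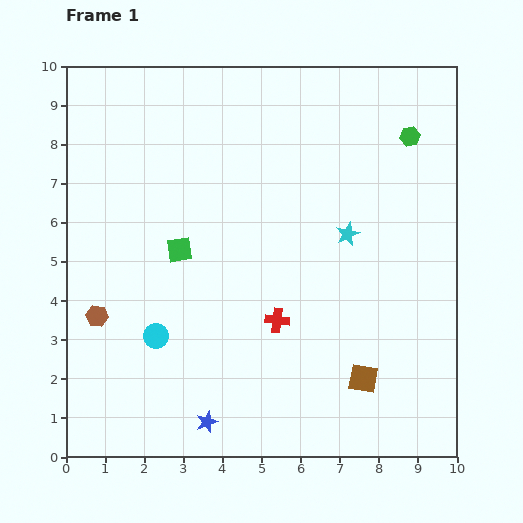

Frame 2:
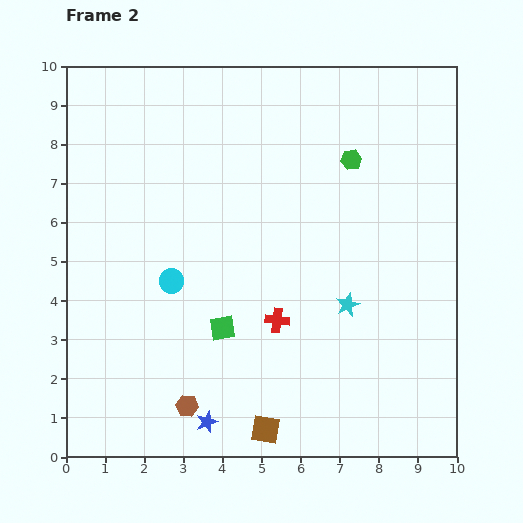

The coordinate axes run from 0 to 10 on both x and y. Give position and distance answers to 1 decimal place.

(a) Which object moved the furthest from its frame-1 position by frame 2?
the brown hexagon

(moved 3.3; next 2.8)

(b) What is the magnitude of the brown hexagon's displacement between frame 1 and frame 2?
3.3

The brown hexagon moved from (0.8, 3.6) to (3.1, 1.3), a distance of √(2.3² + 2.3²) ≈ 3.3.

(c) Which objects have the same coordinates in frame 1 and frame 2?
the red cross, the blue star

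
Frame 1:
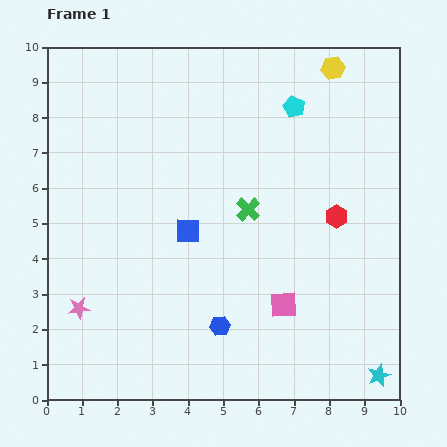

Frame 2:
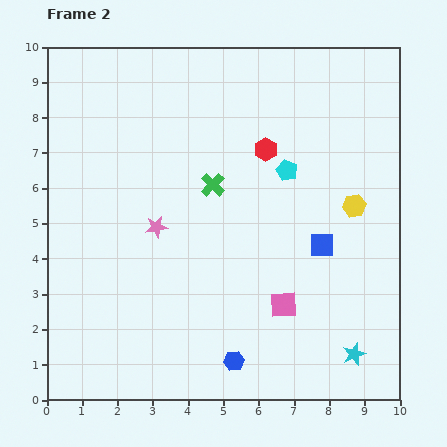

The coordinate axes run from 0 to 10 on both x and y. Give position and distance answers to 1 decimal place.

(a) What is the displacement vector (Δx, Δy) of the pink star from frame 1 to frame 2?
(2.2, 2.3)

The pink star was at (0.9, 2.6) in frame 1 and (3.1, 4.9) in frame 2.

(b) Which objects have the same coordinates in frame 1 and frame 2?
the pink square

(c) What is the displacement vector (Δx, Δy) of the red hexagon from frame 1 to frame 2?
(-2.0, 1.9)

The red hexagon was at (8.2, 5.2) in frame 1 and (6.2, 7.1) in frame 2.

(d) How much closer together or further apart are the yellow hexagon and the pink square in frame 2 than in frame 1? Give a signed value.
-3.4

Distance in frame 1: 6.8. Distance in frame 2: 3.4.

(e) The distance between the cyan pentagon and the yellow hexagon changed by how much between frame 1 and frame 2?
+0.5

Distance in frame 1: 1.6. Distance in frame 2: 2.1.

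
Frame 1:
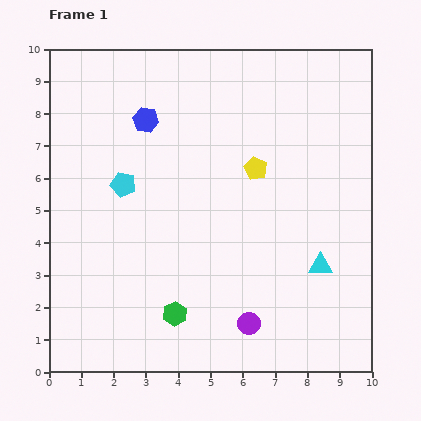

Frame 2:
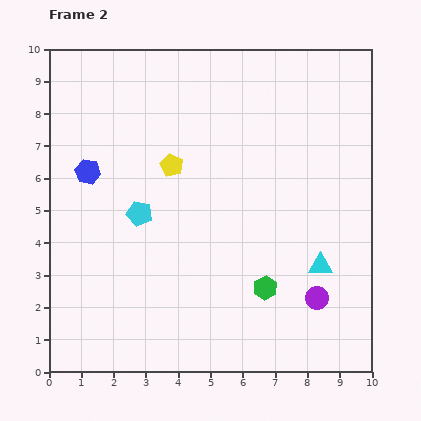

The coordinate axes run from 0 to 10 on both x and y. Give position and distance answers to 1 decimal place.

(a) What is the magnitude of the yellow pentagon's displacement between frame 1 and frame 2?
2.6

The yellow pentagon moved from (6.4, 6.3) to (3.8, 6.4), a distance of √(2.6² + 0.1²) ≈ 2.6.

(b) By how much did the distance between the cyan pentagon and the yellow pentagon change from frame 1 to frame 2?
-2.3

Distance in frame 1: 4.1. Distance in frame 2: 1.8.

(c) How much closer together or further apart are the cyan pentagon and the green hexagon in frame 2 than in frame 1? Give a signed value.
+0.2

Distance in frame 1: 4.3. Distance in frame 2: 4.5.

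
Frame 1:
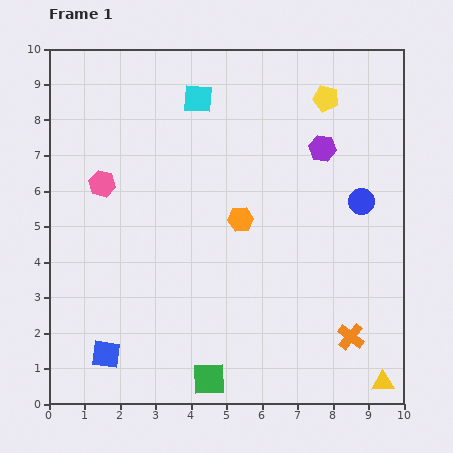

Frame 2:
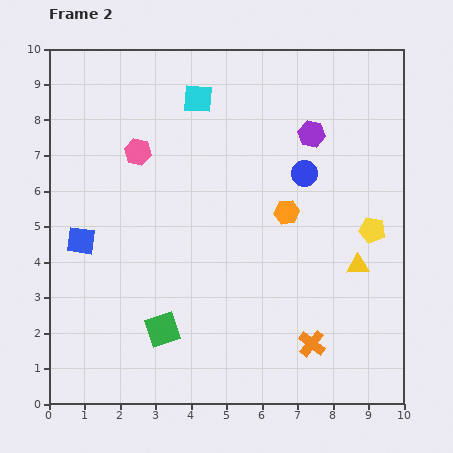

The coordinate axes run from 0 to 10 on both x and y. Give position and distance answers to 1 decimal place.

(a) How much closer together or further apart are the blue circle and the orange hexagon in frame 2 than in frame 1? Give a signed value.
-2.2

Distance in frame 1: 3.4. Distance in frame 2: 1.2.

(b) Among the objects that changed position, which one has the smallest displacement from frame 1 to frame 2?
the purple hexagon

(moved 0.5)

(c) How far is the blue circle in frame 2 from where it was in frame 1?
1.8

The blue circle moved from (8.8, 5.7) to (7.2, 6.5), a distance of √(1.6² + 0.8²) ≈ 1.8.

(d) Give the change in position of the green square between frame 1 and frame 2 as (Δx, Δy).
(-1.3, 1.4)

The green square was at (4.5, 0.7) in frame 1 and (3.2, 2.1) in frame 2.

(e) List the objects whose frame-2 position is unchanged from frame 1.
the cyan square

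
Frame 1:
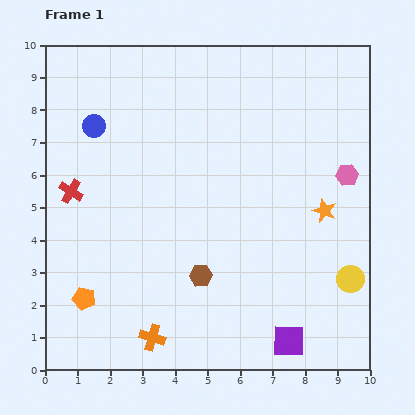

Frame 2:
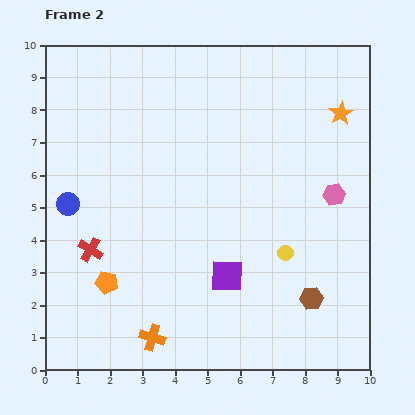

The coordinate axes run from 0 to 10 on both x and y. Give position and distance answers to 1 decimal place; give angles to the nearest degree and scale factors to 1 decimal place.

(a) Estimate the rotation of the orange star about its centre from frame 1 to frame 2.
21° clockwise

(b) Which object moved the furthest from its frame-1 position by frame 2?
the brown hexagon

(moved 3.5; next 3.0)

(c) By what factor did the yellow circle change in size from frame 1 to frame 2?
0.6×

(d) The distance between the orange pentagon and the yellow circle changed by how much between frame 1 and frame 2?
-2.6

Distance in frame 1: 8.2. Distance in frame 2: 5.6.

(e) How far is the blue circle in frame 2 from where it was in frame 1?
2.5

The blue circle moved from (1.5, 7.5) to (0.7, 5.1), a distance of √(0.8² + 2.4²) ≈ 2.5.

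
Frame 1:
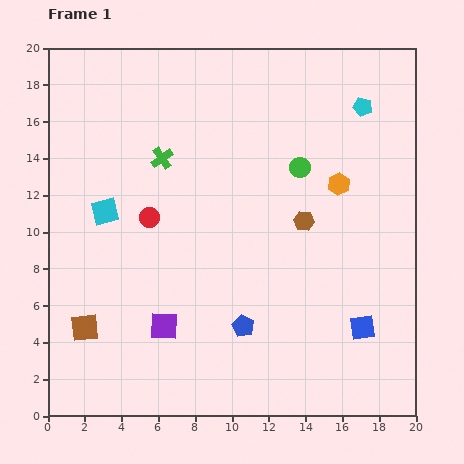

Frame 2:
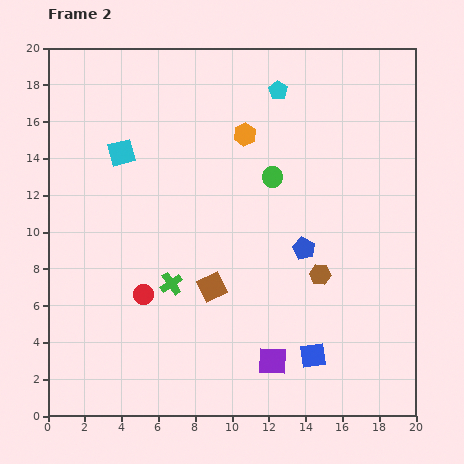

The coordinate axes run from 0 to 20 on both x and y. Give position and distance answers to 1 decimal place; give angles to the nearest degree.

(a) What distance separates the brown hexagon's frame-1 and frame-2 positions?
3.0

The brown hexagon moved from (13.9, 10.6) to (14.8, 7.7), a distance of √(0.9² + 2.9²) ≈ 3.0.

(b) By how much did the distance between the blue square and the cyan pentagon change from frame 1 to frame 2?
+2.5

Distance in frame 1: 12.0. Distance in frame 2: 14.5.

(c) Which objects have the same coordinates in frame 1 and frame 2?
none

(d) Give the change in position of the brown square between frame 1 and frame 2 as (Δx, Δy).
(6.9, 2.2)

The brown square was at (2.0, 4.8) in frame 1 and (8.9, 7.0) in frame 2.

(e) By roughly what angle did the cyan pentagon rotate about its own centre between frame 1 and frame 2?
20° clockwise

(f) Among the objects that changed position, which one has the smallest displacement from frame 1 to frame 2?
the green circle

(moved 1.6)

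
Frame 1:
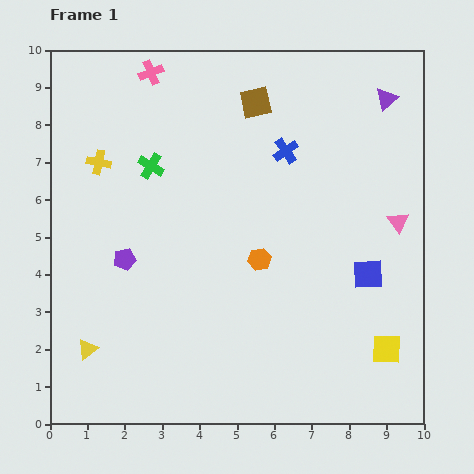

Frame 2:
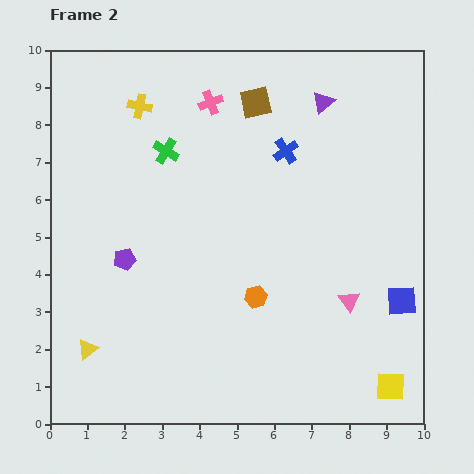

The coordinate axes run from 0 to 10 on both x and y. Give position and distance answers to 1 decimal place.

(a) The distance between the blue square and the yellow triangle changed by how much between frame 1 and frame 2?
+0.7

Distance in frame 1: 7.8. Distance in frame 2: 8.5.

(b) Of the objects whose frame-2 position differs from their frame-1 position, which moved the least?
the green cross

(moved 0.6)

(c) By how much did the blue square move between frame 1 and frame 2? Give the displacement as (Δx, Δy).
(0.9, -0.7)

The blue square was at (8.5, 4.0) in frame 1 and (9.4, 3.3) in frame 2.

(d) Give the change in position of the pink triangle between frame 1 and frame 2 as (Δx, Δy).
(-1.3, -2.1)

The pink triangle was at (9.3, 5.4) in frame 1 and (8.0, 3.3) in frame 2.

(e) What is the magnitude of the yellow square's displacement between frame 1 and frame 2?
1.0

The yellow square moved from (9.0, 2.0) to (9.1, 1.0), a distance of √(0.1² + 1.0²) ≈ 1.0.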